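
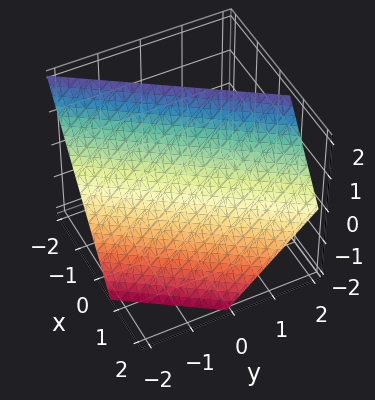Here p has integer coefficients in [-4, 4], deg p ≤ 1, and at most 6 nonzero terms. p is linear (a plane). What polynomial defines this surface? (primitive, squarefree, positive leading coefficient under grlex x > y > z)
3*x - 2*y + 2*z - 2

Degree: every cross-section is a straight line — this is a plane, so deg p = 1.
Against the integer gridlines: it crosses the z-axis at the gridline z = 1; it meets the y-axis at y = -1 (among the integer gridlines).
Putting this together gives p.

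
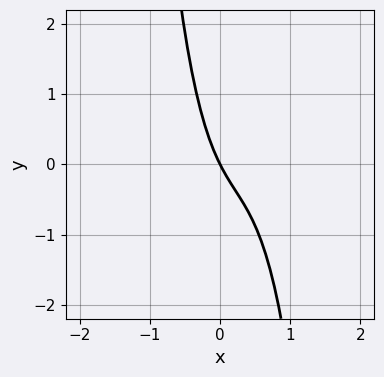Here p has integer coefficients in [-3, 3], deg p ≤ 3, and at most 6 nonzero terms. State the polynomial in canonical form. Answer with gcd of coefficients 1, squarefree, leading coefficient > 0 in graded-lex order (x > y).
First, deg p = 3.
Next, from the axis intercepts and sections: it meets the x-axis at x = 0 (among the integer gridlines); it crosses the y-axis at the gridline y = 0.
Finally, solving for integer coefficients yields p as stated.

3*x^3 - 2*x^2 + 2*x + y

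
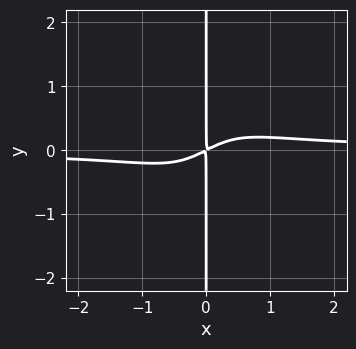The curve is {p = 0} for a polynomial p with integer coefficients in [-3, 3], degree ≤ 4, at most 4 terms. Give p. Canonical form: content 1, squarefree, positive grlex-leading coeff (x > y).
3*x^3*y - x^2 + 2*x*y

1. Degree: a generic line meets the curve in up to 4 points, so deg p = 4.
2. Against the integer gridlines: the visible y-axis segment lies entirely on the curve.
3. Matching integer coefficients to the picture gives p.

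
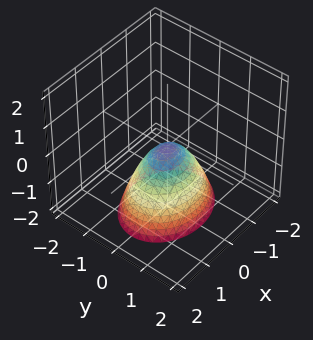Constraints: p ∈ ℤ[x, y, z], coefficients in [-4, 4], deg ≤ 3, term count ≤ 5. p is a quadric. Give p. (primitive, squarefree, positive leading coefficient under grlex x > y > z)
First, deg p = 2. A paraboloid; a quadric.
Next, symmetries: it's symmetric under x → −x, forcing even powers of x; the y ↦ −y reflection is a symmetry, so y appears only in even powers.
Next, checking where it meets the axes: one x-axis crossing is at x = 0; it meets the y-axis at y = 0 (among the integer gridlines); it crosses the z-axis at the gridline z = 0.
Finally, the integer polynomial consistent with all of this is the stated p.

2*x^2 + 3*y^2 + 2*z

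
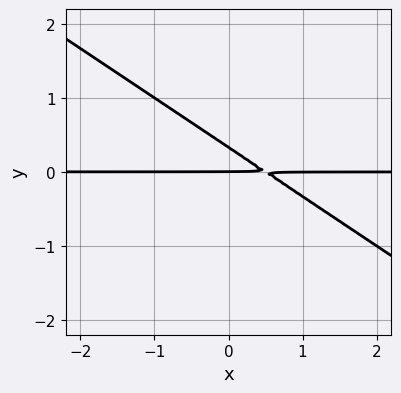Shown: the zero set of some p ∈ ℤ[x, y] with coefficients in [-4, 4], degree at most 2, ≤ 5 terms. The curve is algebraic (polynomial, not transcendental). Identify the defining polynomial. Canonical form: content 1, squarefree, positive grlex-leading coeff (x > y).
2*x*y + 3*y^2 - y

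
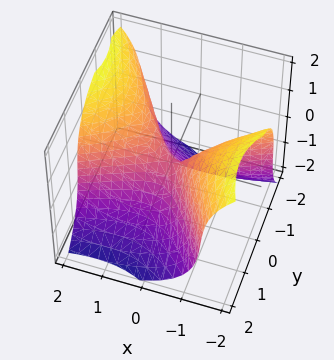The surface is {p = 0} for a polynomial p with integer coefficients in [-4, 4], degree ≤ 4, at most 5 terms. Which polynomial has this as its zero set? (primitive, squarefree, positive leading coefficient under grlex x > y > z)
deg p = 3. The shape is more complex than any degree-2 surface.
Observable constraints: one z-axis crossing is at z = 0; it crosses the y-axis at the gridline y = 0; one x-axis crossing is at x = 0.
Matching integer coefficients to the picture gives p.

z^3 - 2*x^2 + 3*x*y + 3*y^2 + z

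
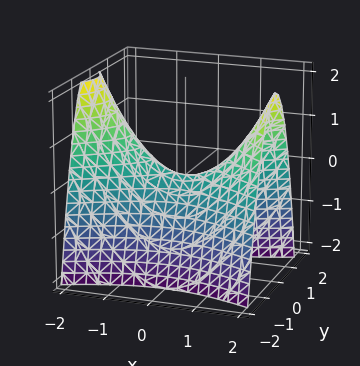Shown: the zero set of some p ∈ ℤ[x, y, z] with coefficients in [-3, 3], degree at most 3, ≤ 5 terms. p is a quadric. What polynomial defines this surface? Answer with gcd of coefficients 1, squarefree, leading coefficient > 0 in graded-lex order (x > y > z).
1. deg p = 2. A saddle surface; a quadric.
2. Symmetries: it's symmetric under y → −y, forcing even powers of y; the x ↦ −x reflection is a symmetry, so x appears only in even powers.
3. Checking where it meets the axes: it meets the z-axis at z = 0 (among the integer gridlines); it meets the x-axis at x = 0 (among the integer gridlines).
4. Matching integer coefficients to the picture gives p.

x^2 - 3*y^2 - 2*z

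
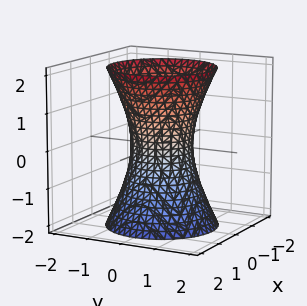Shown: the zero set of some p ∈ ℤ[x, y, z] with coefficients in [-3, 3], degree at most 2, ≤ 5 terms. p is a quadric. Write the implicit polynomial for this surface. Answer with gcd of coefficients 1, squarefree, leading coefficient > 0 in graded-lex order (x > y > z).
Degree: one connected sheet with a waist; a quadric, so deg p = 2.
Symmetries: mirror symmetry z ↦ −z ⇒ only even powers of z; every cross-section ⟂ z is a circle, so x, y appear only via x² + y².
From the visible intercepts: no z-intercept at any integer in the box; a circular section at z = -2 has radius between 1 and 2.
Putting this together gives p.

3*x^2 + 3*y^2 - z^2 - 2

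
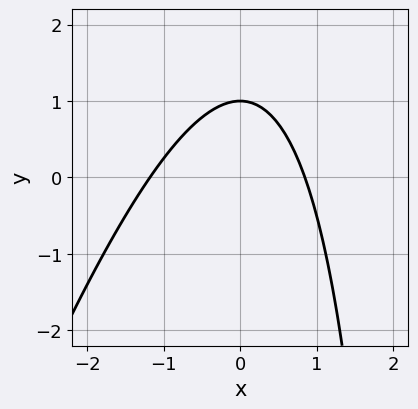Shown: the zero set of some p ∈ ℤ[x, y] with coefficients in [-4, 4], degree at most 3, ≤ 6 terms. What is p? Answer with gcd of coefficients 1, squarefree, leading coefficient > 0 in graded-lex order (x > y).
3*x^2 - x*y + x + 3*y - 3

The degree is 2 — a generic line meets the curve in up to 2 points.
Observable constraints: one y-axis crossing is at y = 1.
The integer polynomial consistent with all of this is the stated p.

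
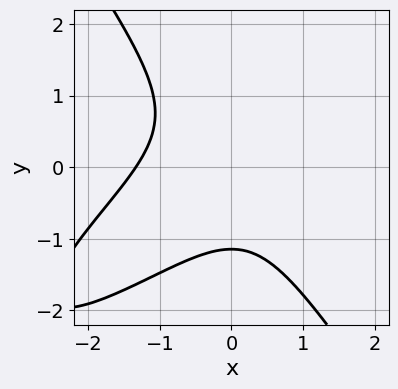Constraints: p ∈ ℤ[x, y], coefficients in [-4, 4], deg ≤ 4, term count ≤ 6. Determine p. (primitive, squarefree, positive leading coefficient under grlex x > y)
(a) The degree is 3 — the shape is more complex than any degree-2 curve.
(b) Solving for integer coefficients yields p as stated.

2*x^3 - 3*x^2*y + 2*y^3 + x^2 + 3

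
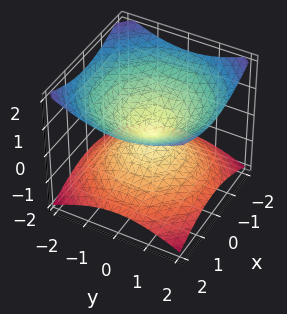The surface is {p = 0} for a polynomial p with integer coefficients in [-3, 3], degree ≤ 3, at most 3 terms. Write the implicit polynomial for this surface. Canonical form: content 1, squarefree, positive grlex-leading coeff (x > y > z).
deg p = 2. A double cone through the origin; a quadric.
Symmetry: the surface is invariant under rotation about z: p = q(x² + y², z); the z ↦ −z reflection is a symmetry, so z appears only in even powers.
Checking where it meets the axes: it crosses the x-axis at the gridline x = 0; it crosses the z-axis at the gridline z = 0.
These observations pin down the coefficients.

x^2 + y^2 - 2*z^2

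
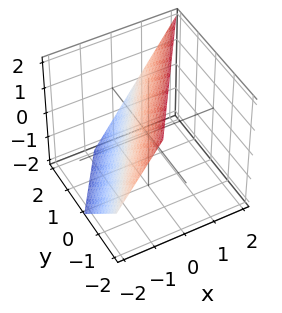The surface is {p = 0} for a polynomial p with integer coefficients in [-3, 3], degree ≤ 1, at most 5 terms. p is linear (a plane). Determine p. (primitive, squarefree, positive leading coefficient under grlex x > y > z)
Degree: the surface is flat (a plane), so deg p = 1.
Against the integer gridlines: it meets the z-axis at z = 1 (among the integer gridlines); it meets the y-axis at y = 1 (among the integer gridlines).
Fitting integer coefficients to these (and the overall shape) gives p.

3*x - 2*y - 2*z + 2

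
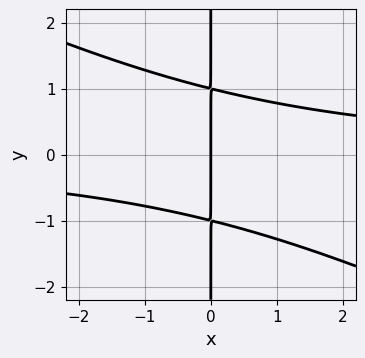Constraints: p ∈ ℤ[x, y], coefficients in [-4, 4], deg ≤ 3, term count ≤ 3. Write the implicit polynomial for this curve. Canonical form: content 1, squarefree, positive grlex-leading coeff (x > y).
First, deg p = 3.
Then, checking where it meets the axes: the visible y-axis segment lies entirely on the curve; it meets the x-axis at x = 0 (among the integer gridlines).
Finally, assembling these constraints gives the stated polynomial.

x^2*y + 2*x*y^2 - 2*x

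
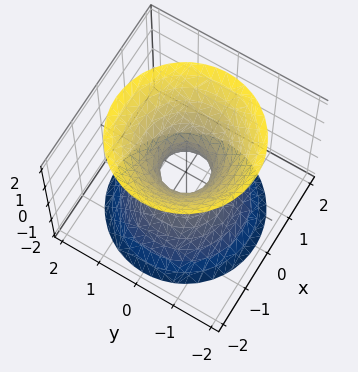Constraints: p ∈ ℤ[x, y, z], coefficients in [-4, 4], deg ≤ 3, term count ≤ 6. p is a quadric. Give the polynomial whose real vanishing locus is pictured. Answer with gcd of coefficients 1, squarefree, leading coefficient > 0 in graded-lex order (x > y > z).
1. deg p = 2.
2. Symmetries: the z-axis is an axis of rotation, so x and y enter only as x² + y²; it's symmetric under z → −z, forcing even powers of z.
3. Checking where it meets the axes: no z-intercept at any integer in the box; a circular section at z = -1 has radius exactly 1.
4. Solving for integer coefficients yields p as stated.

3*x^2 + 3*y^2 - 2*z^2 - 1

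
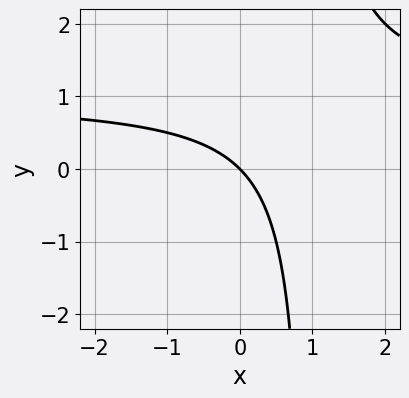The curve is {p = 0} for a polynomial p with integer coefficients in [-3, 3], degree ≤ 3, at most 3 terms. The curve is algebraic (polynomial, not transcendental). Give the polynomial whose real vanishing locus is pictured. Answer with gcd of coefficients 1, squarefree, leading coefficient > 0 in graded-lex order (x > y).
1. deg p = 2. A generic line meets the curve in up to 2 points.
2. Checking where it meets the axes: it crosses the x-axis at the gridline x = 0; it meets the y-axis at y = 0 (among the integer gridlines).
3. These observations pin down the coefficients.

x*y - x - y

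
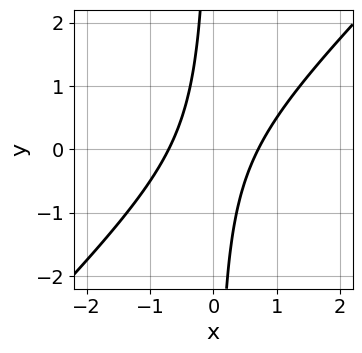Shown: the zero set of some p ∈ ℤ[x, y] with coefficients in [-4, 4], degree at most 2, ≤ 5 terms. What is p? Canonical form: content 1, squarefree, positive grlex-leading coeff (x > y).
2*x^2 - 2*x*y - 1

1. deg p = 2. No degree-1 curve has this shape.
2. Checking where it meets the axes: no y-intercept at any integer in the box.
3. Assembling these constraints gives the stated polynomial.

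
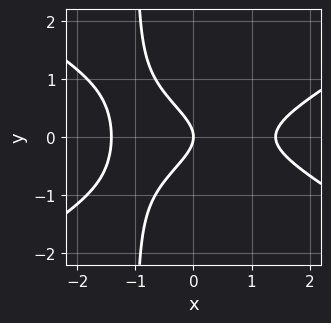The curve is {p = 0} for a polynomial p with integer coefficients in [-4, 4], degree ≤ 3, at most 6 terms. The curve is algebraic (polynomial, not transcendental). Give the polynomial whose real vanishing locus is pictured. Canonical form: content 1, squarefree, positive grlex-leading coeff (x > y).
x^3 - 3*x*y^2 - 3*y^2 - 2*x

First, deg p = 3.
Next, symmetries: it's symmetric under y → −y, forcing even powers of y.
Next, from the visible intercepts: it crosses the y-axis at the gridline y = 0; one x-axis crossing is at x = 0.
Finally, together with the visible shape, these determine p as stated.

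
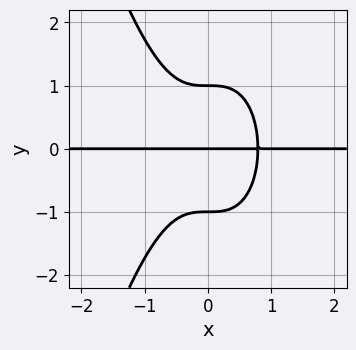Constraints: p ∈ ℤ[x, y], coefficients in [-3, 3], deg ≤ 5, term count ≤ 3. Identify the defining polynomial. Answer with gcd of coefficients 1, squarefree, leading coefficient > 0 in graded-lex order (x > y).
(a) The degree is 4 — no degree-3 curve has this shape.
(b) Observable constraints: the y-axis gridline crossings are at y ∈ {-1, 0, 1}; the visible x-axis segment lies entirely on the curve.
(c) These observations pin down the coefficients.

2*x^3*y + y^3 - y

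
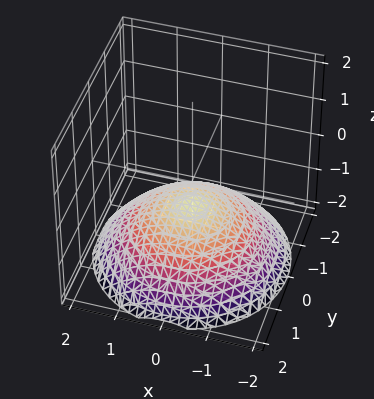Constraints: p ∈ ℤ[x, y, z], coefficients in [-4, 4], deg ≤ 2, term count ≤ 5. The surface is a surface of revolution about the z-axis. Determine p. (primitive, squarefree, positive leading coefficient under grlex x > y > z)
The degree is 2 — the shape is more complex than any degree-1 surface.
Symmetries: rotational symmetry about the z-axis ⇒ p depends on x, y only through x² + y².
Reading off the gridlines: a circular section at z = -1 has radius exactly 1; the surface avoids every integer x-axis point in the box.
Assembling these constraints gives the stated polynomial.

x^2 + y^2 + 3*z + 2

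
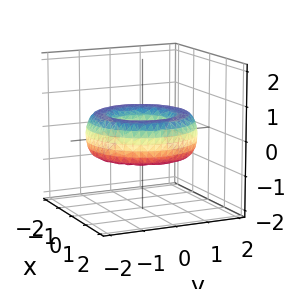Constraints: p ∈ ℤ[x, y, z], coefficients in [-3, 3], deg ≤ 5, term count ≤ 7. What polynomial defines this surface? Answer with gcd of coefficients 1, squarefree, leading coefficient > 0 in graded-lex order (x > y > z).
x^4 + 2*x^2*y^2 + y^4 - 3*x^2 - 3*y^2 + 3*z^2 + 1

(a) The degree is 4 — no degree-3 surface has this shape.
(b) Symmetries: rotational symmetry about the z-axis ⇒ p depends on x, y only through x² + y².
(c) Checking where it meets the axes: the surface avoids every integer z-axis point in the box; a circular section at z = 0 has radius between 0 and 1.
(d) Assembling these constraints gives the stated polynomial.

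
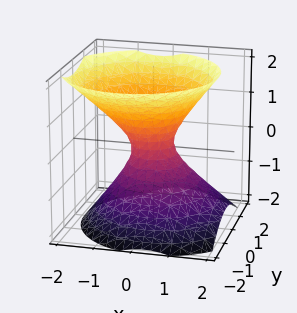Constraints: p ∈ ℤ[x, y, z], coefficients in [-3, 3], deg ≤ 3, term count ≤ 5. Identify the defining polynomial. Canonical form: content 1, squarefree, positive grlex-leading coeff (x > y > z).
1. deg p = 2. The shape is more complex than any degree-1 surface.
2. From the visible intercepts: the surface avoids every integer z-axis point in the box.
3. Solving for integer coefficients yields p as stated.

3*x^2 + x*z + 3*y^2 - 3*z^2 - 1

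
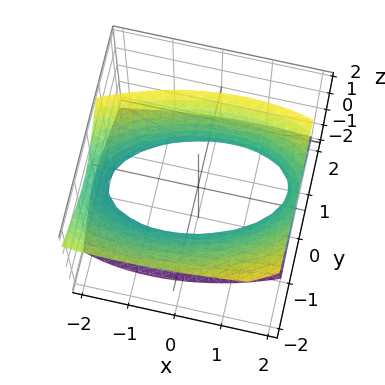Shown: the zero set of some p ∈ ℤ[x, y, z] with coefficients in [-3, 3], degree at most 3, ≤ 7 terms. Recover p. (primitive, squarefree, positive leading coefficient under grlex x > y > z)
(a) Degree: no degree-1 surface has this shape, so deg p = 2.
(b) Reading off the gridlines: no z-intercept at any integer in the box; among the integer gridlines, it crosses the y-axis at y ∈ {-1, 1}.
(c) Solving for integer coefficients yields p as stated.

x^2 - x*y + 3*y^2 + 2*y*z - 2*z^2 - 3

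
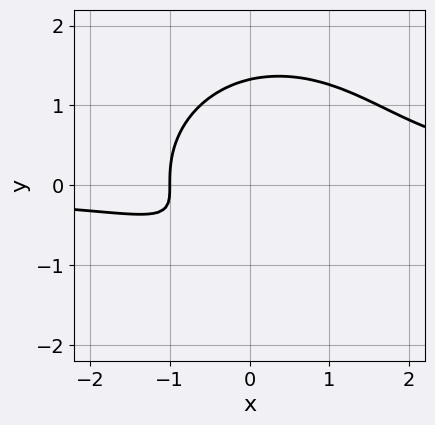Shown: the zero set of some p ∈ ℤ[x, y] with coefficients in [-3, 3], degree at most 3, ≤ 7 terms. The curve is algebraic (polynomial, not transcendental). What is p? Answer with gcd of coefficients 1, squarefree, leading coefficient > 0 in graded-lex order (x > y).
x^2*y + y^3 - x - y - 1

First, the degree is 3 — no degree-2 curve has this shape.
Then, checking where it meets the axes: it meets the x-axis at x = -1 (among the integer gridlines).
Finally, together with the visible shape, these determine p as stated.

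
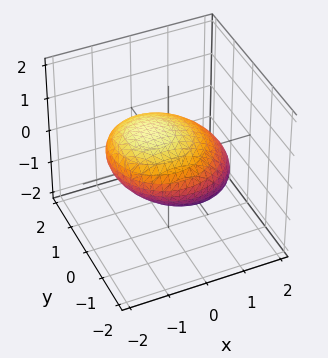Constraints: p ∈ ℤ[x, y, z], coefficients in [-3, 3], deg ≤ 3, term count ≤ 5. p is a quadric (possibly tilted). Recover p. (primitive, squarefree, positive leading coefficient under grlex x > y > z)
x^2 + x*z + y^2 + 2*z^2 - 2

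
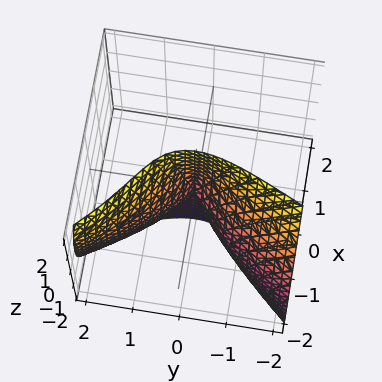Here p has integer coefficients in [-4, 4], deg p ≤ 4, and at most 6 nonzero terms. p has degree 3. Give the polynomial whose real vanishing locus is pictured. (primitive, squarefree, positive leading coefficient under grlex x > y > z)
The degree is 3 — the shape is more complex than any degree-2 surface.
Observable constraints: every point of the z-axis in the box is on the surface; one y-axis crossing is at y = 0; one x-axis crossing is at x = 0.
The integer polynomial consistent with all of this is the stated p.

2*x^3 - 2*x*y*z + 2*x*z^2 + 3*y^2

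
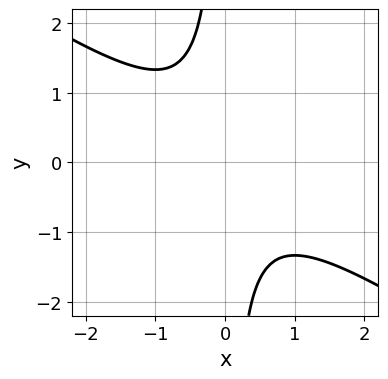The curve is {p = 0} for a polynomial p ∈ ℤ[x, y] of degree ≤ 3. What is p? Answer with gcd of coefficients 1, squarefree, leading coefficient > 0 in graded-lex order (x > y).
The degree is 2 — the shape is more complex than any degree-1 curve.
Reading off the gridlines: it misses every integer gridline on the x-axis; the curve avoids every integer y-axis point in the box.
Together with the visible shape, these determine p as stated.

2*x^2 + 3*x*y + 2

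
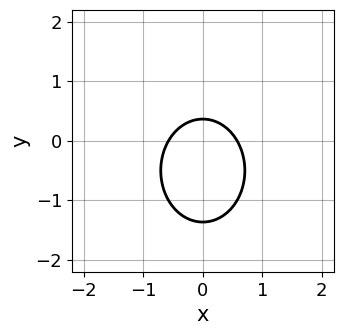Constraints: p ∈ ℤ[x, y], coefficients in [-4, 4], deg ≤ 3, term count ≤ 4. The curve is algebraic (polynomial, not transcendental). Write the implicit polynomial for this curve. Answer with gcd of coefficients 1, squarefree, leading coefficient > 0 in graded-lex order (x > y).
3*x^2 + 2*y^2 + 2*y - 1

First, deg p = 2. A generic line meets the curve in up to 2 points.
Next, symmetries: it's symmetric under x → −x, forcing even powers of x.
Finally, together with the visible shape, these determine p as stated.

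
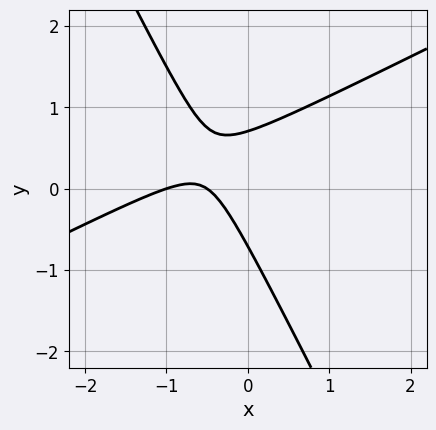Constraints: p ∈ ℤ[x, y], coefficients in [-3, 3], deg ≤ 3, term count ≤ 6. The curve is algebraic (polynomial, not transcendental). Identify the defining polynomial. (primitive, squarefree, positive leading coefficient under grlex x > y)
2*x^2 - 3*x*y - 2*y^2 + 3*x + 1

deg p = 2.
From the visible intercepts: it meets the x-axis at x = -1 (among the integer gridlines).
Putting this together gives p.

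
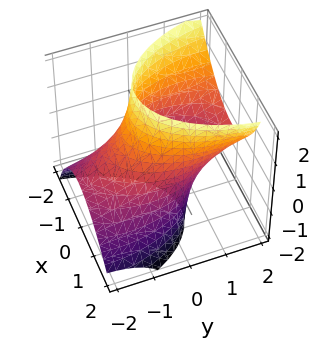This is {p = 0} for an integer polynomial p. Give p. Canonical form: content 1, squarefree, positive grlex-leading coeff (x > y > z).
3*x^2 + x*z + y^2 - 3*y*z - 3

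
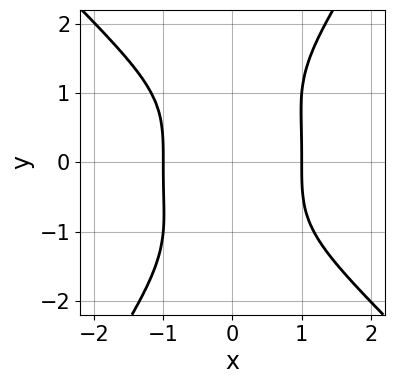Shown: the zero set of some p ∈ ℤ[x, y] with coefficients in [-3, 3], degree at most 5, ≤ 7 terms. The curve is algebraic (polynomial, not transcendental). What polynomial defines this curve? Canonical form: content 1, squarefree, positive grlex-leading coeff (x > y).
2*x^4 + x*y^3 - y^4 + x^2 - 3

(a) deg p = 4. The shape is more complex than any degree-3 curve.
(b) Observable constraints: it misses every integer gridline on the y-axis; the x-axis gridline crossings are at x ∈ {-1, 1}.
(c) Matching integer coefficients to the picture gives p.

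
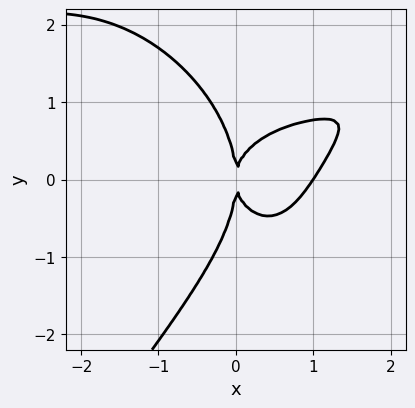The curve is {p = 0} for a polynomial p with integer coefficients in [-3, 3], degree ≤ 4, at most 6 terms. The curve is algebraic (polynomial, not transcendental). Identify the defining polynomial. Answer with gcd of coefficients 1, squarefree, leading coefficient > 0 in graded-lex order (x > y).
The degree is 4 — no degree-3 curve has this shape.
From the visible intercepts: the x-axis gridline crossings are at x ∈ {0, 1}; one y-axis crossing is at y = 0.
Together with the visible shape, these determine p as stated.

2*x^3*y - y^4 - 3*x^3 - 2*x*y^2 + 3*x^2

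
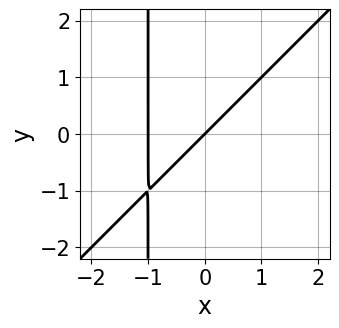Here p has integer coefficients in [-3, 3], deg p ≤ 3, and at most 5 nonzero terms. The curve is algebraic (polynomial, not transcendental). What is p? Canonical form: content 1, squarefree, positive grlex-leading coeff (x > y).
x^2 - x*y + x - y

The degree is 2 — the shape is more complex than any degree-1 curve.
Against the integer gridlines: the x-axis gridline crossings are at x ∈ {-1, 0}; one y-axis crossing is at y = 0.
The integer polynomial consistent with all of this is the stated p.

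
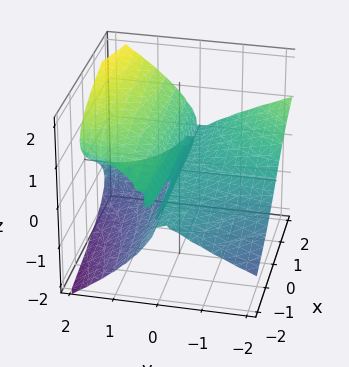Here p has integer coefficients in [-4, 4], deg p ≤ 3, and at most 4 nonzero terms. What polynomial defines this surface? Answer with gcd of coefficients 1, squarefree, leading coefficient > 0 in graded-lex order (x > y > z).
(a) deg p = 3. No degree-2 surface has this shape.
(b) Observable constraints: every point of the y-axis in the box is on the surface; every point of the x-axis in the box is on the surface; one z-axis crossing is at z = 0.
(c) The integer polynomial consistent with all of this is the stated p.

x*y^2 - 2*z^3 + 3*y*z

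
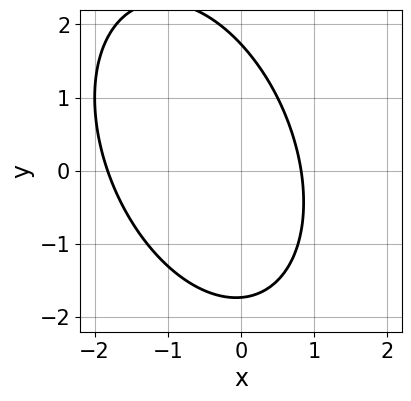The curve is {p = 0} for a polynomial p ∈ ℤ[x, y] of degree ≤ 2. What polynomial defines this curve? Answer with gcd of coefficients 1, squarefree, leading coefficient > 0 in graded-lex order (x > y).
2*x^2 + x*y + y^2 + 2*x - 3

First, the degree is 2 — the shape is more complex than any degree-1 curve.
Finally, the integer polynomial consistent with all of this is the stated p.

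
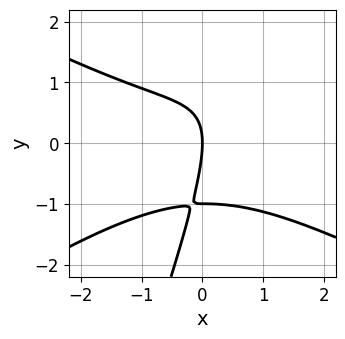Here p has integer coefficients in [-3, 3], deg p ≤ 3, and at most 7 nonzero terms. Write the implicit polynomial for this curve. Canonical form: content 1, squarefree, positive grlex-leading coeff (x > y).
x^3 - 3*x*y^2 + y^3 + y^2 + 3*x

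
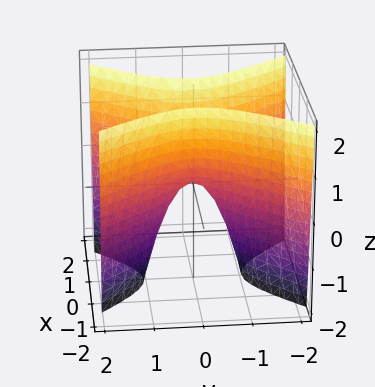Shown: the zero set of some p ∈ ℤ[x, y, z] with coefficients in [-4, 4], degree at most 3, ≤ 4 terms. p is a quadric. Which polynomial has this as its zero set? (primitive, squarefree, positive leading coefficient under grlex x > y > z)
1. The degree is 2 — a saddle surface; a quadric.
2. Symmetries: it's symmetric under y → −y, forcing even powers of y; the x ↦ −x reflection is a symmetry, so x appears only in even powers.
3. Observable constraints: it meets the x-axis at x = 0 (among the integer gridlines); it meets the y-axis at y = 0 (among the integer gridlines).
4. Fitting integer coefficients to these (and the overall shape) gives p.

3*x^2 - 2*y^2 - z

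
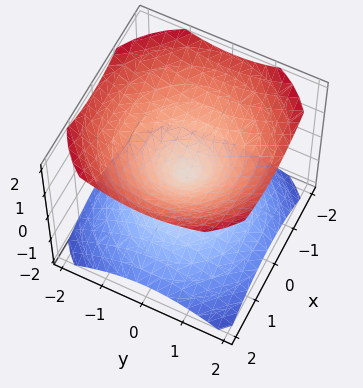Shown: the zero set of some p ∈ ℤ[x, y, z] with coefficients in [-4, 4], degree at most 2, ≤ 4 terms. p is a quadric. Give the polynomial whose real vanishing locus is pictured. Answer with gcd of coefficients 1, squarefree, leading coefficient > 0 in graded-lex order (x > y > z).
1. There are 2 components. They look like related sheets of one shape, so recover p as a whole.
2. The degree is 2 — two nappes meeting at a single point; a quadric.
3. Symmetries: rotational symmetry about the z-axis ⇒ p depends on x, y only through x² + y²; mirror symmetry z ↦ −z ⇒ only even powers of z.
4. From the visible intercepts: a circular section at z = -1 has radius between 1 and 2; one z-axis crossing is at z = 0.
5. These observations pin down the coefficients.

2*x^2 + 2*y^2 - 3*z^2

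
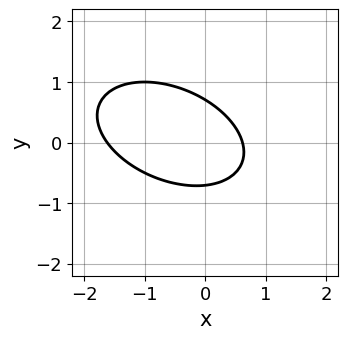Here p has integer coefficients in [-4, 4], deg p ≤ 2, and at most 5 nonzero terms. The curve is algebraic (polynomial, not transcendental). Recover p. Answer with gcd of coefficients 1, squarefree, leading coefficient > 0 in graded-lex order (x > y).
(a) Degree: the shape is more complex than any degree-1 curve, so deg p = 2.
(b) Matching integer coefficients to the picture gives p.

x^2 + x*y + 2*y^2 + x - 1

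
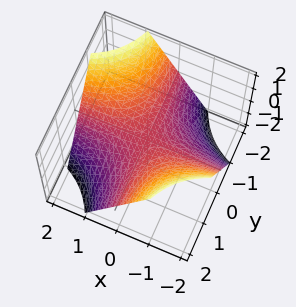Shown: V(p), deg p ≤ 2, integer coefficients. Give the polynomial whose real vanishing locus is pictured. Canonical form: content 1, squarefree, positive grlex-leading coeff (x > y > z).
x*y + z

Degree: a saddle surface; a quadric, so deg p = 2.
Checking where it meets the axes: every point of the y-axis in the box is on the surface; every point of the x-axis in the box is on the surface.
Matching integer coefficients to the picture gives p.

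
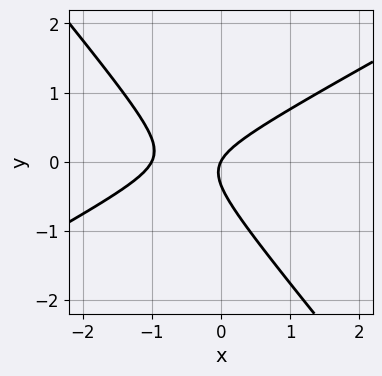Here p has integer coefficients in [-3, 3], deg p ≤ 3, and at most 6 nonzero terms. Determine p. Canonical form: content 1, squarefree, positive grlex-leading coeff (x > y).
1. Degree: the shape is more complex than any degree-1 curve, so deg p = 2.
2. Against the integer gridlines: it meets the y-axis at y = 0 (among the integer gridlines); among the integer gridlines, it crosses the x-axis at x ∈ {-1, 0}.
3. Solving for integer coefficients yields p as stated.

2*x^2 - 2*x*y - 3*y^2 + 2*x - y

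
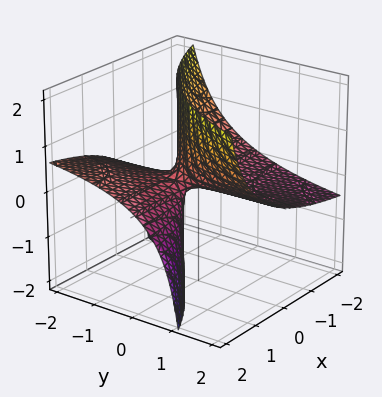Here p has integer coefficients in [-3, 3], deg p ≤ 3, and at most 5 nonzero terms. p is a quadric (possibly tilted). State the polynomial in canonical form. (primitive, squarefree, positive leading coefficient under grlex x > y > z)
x*y + 2*x*z - 2*y*z - z

(a) Degree: no degree-1 surface has this shape, so deg p = 2.
(b) Reading off the gridlines: the visible x-axis segment lies entirely on the surface; one z-axis crossing is at z = 0; every point of the y-axis in the box is on the surface.
(c) Matching integer coefficients to the picture gives p.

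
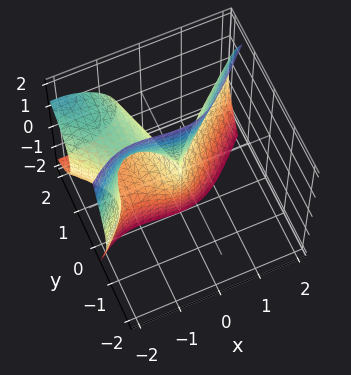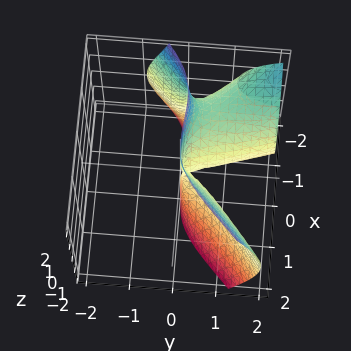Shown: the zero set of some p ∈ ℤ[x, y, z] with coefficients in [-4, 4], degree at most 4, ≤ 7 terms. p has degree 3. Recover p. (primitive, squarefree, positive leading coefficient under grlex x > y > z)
2*x^3 - 3*x*y^2 - y^3 - 3*y*z^2 + 3*x^2

(a) deg p = 3. The shape is more complex than any degree-2 surface.
(b) Reading off the gridlines: one x-axis crossing is at x = 0; it crosses the y-axis at the gridline y = 0.
(c) Putting this together gives p. Check: (0, 0, 2) on the z-axis lies on the surface, and p(0, 0, 2) = 0. ✓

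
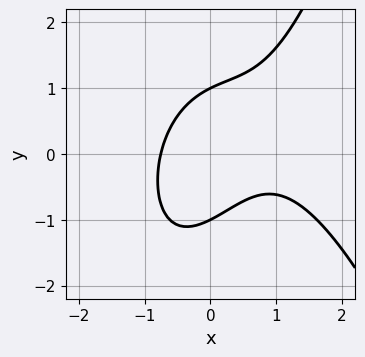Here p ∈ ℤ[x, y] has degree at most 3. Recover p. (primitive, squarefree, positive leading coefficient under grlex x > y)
x^3 - x^2 + x*y - y^2 + 1

(a) The degree is 3 — no degree-2 curve has this shape.
(b) From the visible intercepts: the y-axis gridline crossings are at y ∈ {-1, 1}.
(c) The integer polynomial consistent with all of this is the stated p.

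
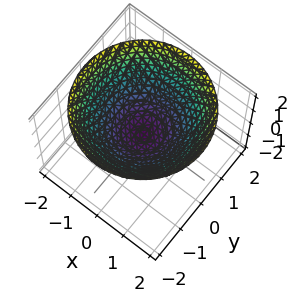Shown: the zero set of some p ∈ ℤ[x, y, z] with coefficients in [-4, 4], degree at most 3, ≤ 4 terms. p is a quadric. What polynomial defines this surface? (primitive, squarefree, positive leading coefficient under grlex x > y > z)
deg p = 2. A paraboloid; a quadric.
Symmetry: the z-axis is an axis of rotation, so x and y enter only as x² + y².
Reading off the gridlines: a circular section at z = 1 has radius between 1 and 2; one y-axis crossing is at y = 0; it meets the x-axis at x = 0 (among the integer gridlines); it meets the z-axis at z = 0 (among the integer gridlines).
Fitting integer coefficients to these (and the overall shape) gives p.

x^2 + y^2 - 2*z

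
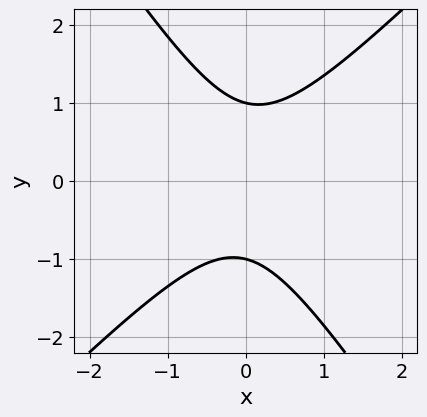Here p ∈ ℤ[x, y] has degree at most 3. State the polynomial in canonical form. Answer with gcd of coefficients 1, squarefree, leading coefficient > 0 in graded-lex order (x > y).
First, deg p = 2. A generic line meets the curve in up to 2 points.
Then, against the integer gridlines: the y-axis gridline crossings are at y ∈ {-1, 1}; the curve avoids every integer x-axis point in the box.
Finally, the integer polynomial consistent with all of this is the stated p.

3*x^2 - x*y - 2*y^2 + 2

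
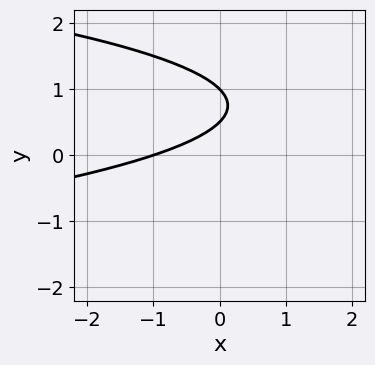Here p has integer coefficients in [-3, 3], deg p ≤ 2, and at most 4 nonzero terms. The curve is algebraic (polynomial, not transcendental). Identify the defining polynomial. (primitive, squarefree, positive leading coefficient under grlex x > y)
2*y^2 + x - 3*y + 1

(a) The degree is 2 — the shape is more complex than any degree-1 curve.
(b) Reading off the gridlines: it meets the x-axis at x = -1 (among the integer gridlines); it crosses the y-axis at the gridline y = 1.
(c) The integer polynomial consistent with all of this is the stated p.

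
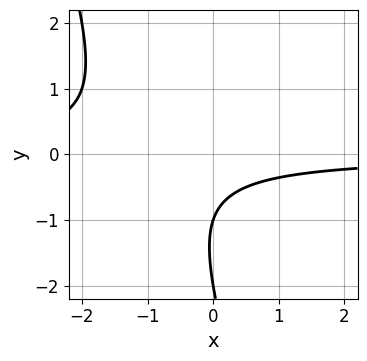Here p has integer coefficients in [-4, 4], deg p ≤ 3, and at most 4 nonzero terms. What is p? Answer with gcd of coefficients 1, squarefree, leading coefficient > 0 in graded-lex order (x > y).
1. The degree is 2 — the shape is more complex than any degree-1 curve.
2. Checking where it meets the axes: the curve avoids every integer x-axis point in the box; the y-axis gridline crossings are at y ∈ {-2, -1}.
3. Matching integer coefficients to the picture gives p.

3*x*y + y^2 + 3*y + 2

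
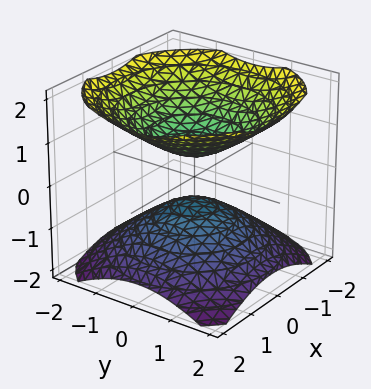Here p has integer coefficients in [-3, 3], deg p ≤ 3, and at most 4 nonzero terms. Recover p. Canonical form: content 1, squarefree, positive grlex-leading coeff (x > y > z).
2*x^2 + 2*y^2 - 3*z^2 + 1

There are 2 components. Treating them together as one polynomial.
The degree is 2 — the shape is more complex than any degree-1 surface.
Symmetry: the z-axis is an axis of rotation, so x and y enter only as x² + y².
From the visible intercepts: it misses every integer gridline on the y-axis; the surface avoids every integer x-axis point in the box; a circular section at z = 1 has radius exactly 1.
Putting this together gives p.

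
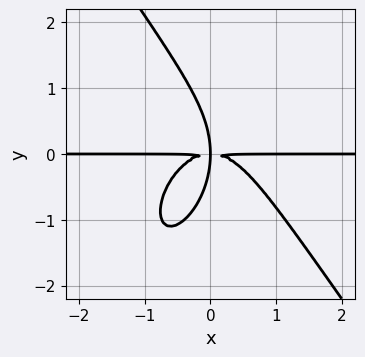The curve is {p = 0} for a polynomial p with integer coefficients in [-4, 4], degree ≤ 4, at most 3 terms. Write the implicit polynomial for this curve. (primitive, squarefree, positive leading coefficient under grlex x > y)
First, degree: no degree-3 curve has this shape, so deg p = 4.
Then, reading off the gridlines: every point of the x-axis in the box is on the curve.
Finally, fitting integer coefficients to these (and the overall shape) gives p.

3*x^3*y + y^4 + 3*x*y^2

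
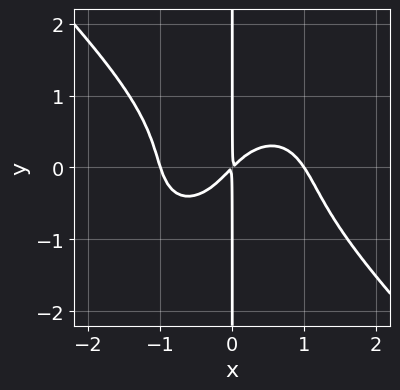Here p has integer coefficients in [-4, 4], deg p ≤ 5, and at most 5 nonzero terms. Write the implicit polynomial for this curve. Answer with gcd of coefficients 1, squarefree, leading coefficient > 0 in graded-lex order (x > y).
Degree: the shape is more complex than any degree-3 curve, so deg p = 4.
From the visible intercepts: every point of the y-axis in the box is on the curve; among the integer gridlines, it crosses the x-axis at x ∈ {-1, 1}.
Putting this together gives p.

3*x^4 + 3*x*y^3 + x^2*y - 3*x^2 + 3*x*y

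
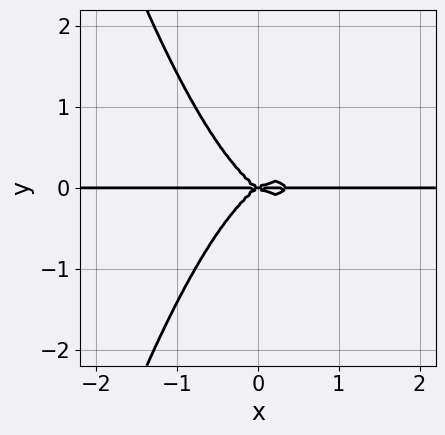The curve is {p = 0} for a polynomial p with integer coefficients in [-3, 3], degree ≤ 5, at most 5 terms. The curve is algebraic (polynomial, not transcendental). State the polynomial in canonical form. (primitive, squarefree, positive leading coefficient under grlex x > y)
3*x^3*y - x^2*y + 2*y^3

deg p = 4. No degree-3 curve has this shape.
Reading off the gridlines: it crosses the y-axis at the gridline y = 0; the visible x-axis segment lies entirely on the curve.
Together with the visible shape, these determine p as stated.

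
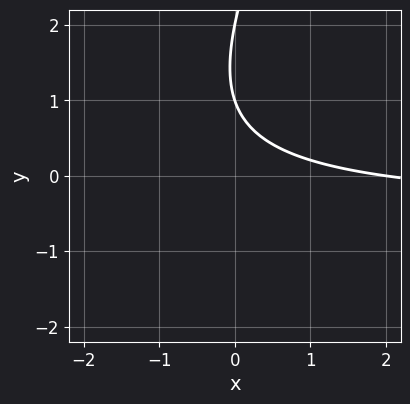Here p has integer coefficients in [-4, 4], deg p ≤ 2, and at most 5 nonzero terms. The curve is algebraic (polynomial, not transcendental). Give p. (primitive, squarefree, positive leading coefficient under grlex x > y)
2*x*y - y^2 + x + 3*y - 2

deg p = 2. No degree-1 curve has this shape.
From the visible intercepts: one x-axis crossing is at x = 2; among the integer gridlines, it crosses the y-axis at y ∈ {1, 2}.
Matching integer coefficients to the picture gives p.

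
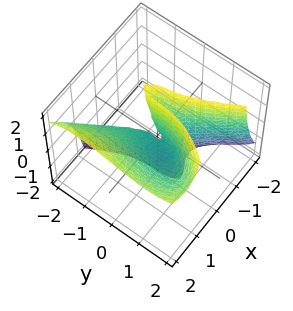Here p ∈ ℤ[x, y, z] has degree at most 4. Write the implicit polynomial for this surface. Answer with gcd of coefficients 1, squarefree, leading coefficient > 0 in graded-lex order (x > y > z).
First, deg p = 3.
Then, observable constraints: it meets the x-axis at x = 0 (among the integer gridlines); it crosses the y-axis at the gridline y = 0; the visible z-axis segment lies entirely on the surface.
Finally, matching integer coefficients to the picture gives p.

3*x^3 - 3*x^2*z + y^3 - 2*x*y - 2*x*z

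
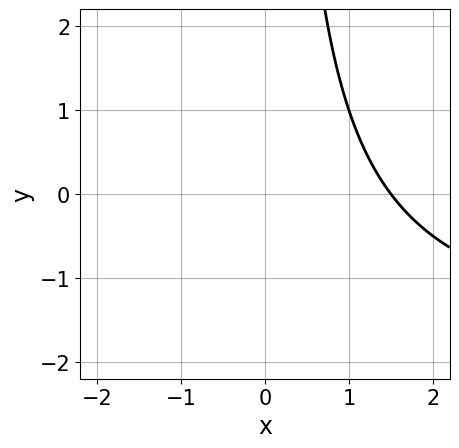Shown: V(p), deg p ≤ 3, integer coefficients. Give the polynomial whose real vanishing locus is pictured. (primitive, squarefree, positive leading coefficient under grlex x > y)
Degree: no degree-1 curve has this shape, so deg p = 2.
Against the integer gridlines: no y-intercept at any integer in the box.
Putting this together gives p.

x*y + 2*x - 3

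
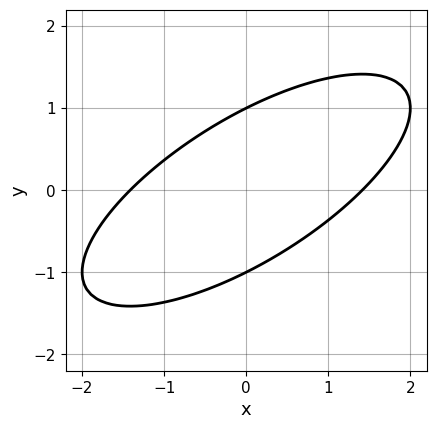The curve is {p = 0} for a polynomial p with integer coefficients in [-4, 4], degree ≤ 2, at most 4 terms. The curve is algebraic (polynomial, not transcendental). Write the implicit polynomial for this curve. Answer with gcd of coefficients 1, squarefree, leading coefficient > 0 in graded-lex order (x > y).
x^2 - 2*x*y + 2*y^2 - 2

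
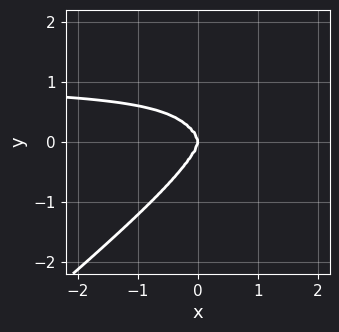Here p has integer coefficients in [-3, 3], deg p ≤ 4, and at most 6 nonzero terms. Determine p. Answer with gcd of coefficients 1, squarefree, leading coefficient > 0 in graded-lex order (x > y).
3*x^3*y - 3*x^2*y^2 - y^4 - 3*x^3

(a) Degree: the shape is more complex than any degree-3 curve, so deg p = 4.
(b) Checking where it meets the axes: one x-axis crossing is at x = 0; it meets the y-axis at y = 0 (among the integer gridlines).
(c) Fitting integer coefficients to these (and the overall shape) gives p.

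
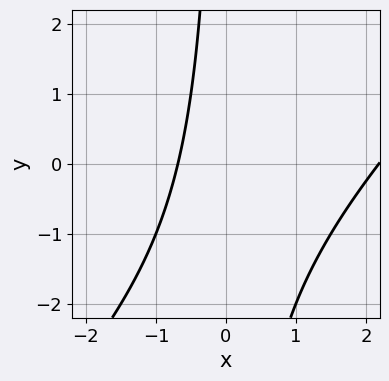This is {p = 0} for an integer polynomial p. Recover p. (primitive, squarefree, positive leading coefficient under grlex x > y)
2*x^2 - 2*x*y - 3*x - 3

Degree: the shape is more complex than any degree-1 curve, so deg p = 2.
Against the integer gridlines: the curve avoids every integer y-axis point in the box.
Solving for integer coefficients yields p as stated.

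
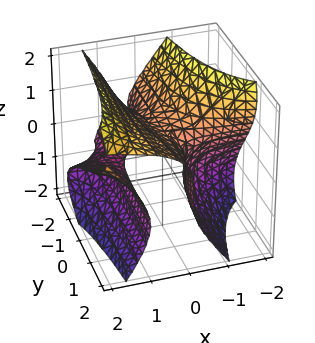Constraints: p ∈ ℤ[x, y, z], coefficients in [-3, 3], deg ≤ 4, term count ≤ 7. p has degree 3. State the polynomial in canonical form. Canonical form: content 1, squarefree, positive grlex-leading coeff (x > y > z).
(a) deg p = 3. The shape is more complex than any degree-2 surface.
(b) From the axis intercepts and sections: no y-intercept at any integer in the box; no x-intercept at any integer in the box.
(c) The integer polynomial consistent with all of this is the stated p.

3*x^2*y - 3*x^2*z + 2*z^3 - 3*x*y - 1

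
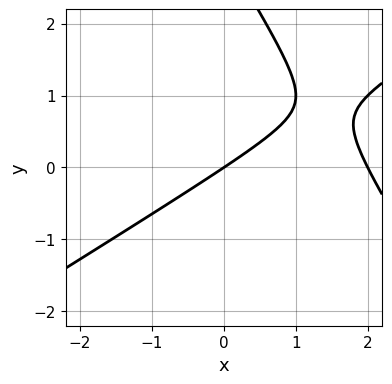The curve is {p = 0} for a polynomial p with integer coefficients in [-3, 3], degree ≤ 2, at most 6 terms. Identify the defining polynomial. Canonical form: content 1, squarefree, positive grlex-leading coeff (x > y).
x^2 - x*y - y^2 - 2*x + 3*y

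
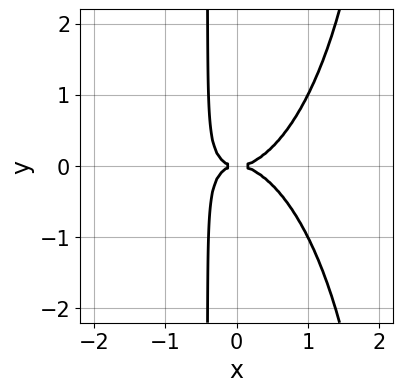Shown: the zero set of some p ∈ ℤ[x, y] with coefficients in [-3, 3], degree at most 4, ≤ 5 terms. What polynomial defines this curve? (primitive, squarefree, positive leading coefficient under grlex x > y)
Degree: a generic line meets the curve in up to 4 points, so deg p = 4.
Symmetries: it's symmetric under y → −y, forcing even powers of y.
Observable constraints: one y-axis crossing is at y = 0; one x-axis crossing is at x = 0.
Fitting integer coefficients to these (and the overall shape) gives p.

2*x^4 + x^2*y^2 - 2*x*y^2 - y^2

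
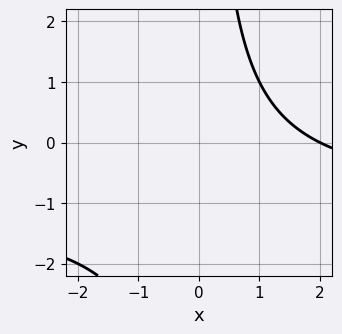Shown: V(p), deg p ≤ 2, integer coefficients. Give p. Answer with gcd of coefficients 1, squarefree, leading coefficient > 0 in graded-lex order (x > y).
x*y + x - 2

First, deg p = 2.
Next, from the visible intercepts: it crosses the x-axis at the gridline x = 2; it misses every integer gridline on the y-axis.
Finally, assembling these constraints gives the stated polynomial.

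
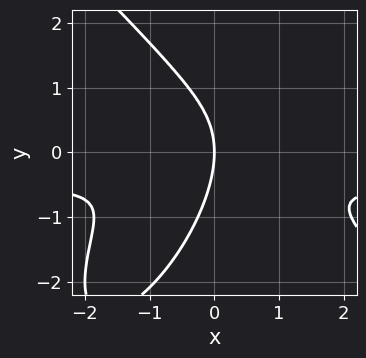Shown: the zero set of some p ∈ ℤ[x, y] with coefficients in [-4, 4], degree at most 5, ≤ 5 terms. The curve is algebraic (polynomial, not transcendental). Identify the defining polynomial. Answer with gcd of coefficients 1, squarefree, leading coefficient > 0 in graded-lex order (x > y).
(a) deg p = 4.
(b) From the visible intercepts: one y-axis crossing is at y = 0; it meets the x-axis at x = 0 (among the integer gridlines).
(c) Putting this together gives p.

2*x^3*y - x*y^3 + y^4 + x^3 + 3*x*y^2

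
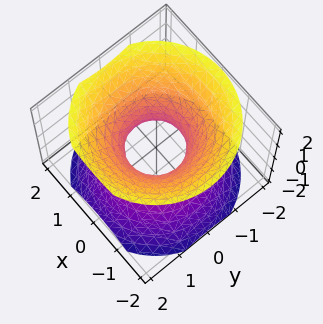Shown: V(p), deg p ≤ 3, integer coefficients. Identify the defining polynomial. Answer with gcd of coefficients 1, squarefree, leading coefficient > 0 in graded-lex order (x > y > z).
3*x^2 + 3*y^2 - 3*z^2 - 2

1. The degree is 2 — an hourglass — one-sheet hyperboloid; a quadric.
2. By symmetry, the z-axis is an axis of rotation, so x and y enter only as x² + y²; it's symmetric under z → −z, forcing even powers of z.
3. Checking where it meets the axes: a circular section at z = 1 has radius between 1 and 2; the surface avoids every integer z-axis point in the box.
4. Matching integer coefficients to the picture gives p.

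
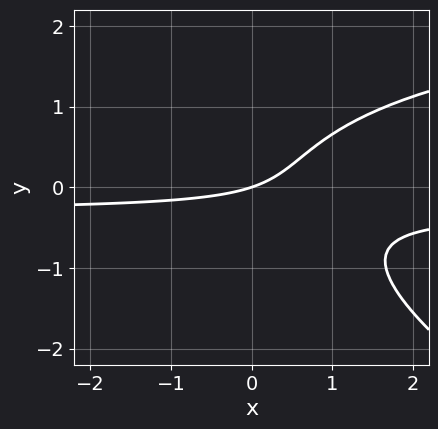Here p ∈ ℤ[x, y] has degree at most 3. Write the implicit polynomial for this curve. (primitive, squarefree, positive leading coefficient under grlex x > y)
x*y^2 + 2*y^3 - 3*x*y - x + 3*y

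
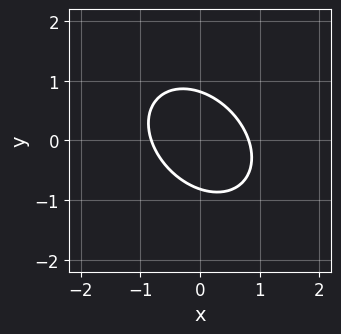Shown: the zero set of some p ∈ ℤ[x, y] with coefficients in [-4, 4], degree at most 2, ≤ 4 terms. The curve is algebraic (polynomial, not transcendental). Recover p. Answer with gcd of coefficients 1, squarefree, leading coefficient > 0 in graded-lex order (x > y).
3*x^2 + 2*x*y + 3*y^2 - 2

(a) The degree is 2 — the shape is more complex than any degree-1 curve.
(b) Matching integer coefficients to the picture gives p.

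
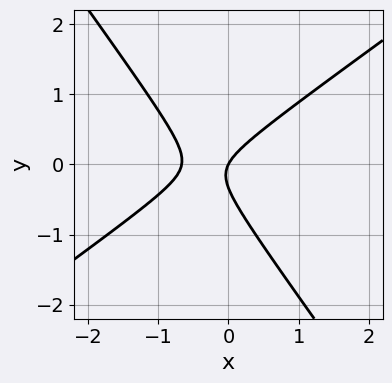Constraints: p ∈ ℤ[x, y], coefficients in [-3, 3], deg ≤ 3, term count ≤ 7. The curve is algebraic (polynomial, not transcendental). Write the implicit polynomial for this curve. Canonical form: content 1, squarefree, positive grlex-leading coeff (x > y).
The degree is 2 — a generic line meets the curve in up to 2 points.
Observable constraints: it meets the x-axis at x = 0 (among the integer gridlines); it meets the y-axis at y = 0 (among the integer gridlines).
Matching integer coefficients to the picture gives p.

3*x^2 - 2*x*y - 3*y^2 + 2*x - y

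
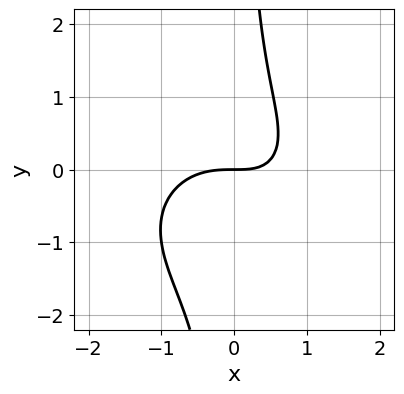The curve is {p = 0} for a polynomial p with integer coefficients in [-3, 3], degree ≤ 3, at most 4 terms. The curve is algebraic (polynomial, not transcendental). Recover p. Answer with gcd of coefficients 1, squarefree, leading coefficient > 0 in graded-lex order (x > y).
2*x^3 + 3*x*y^2 + 2*x*y - 3*y

Degree: no degree-2 curve has this shape, so deg p = 3.
Reading off the gridlines: one x-axis crossing is at x = 0; one y-axis crossing is at y = 0.
These observations pin down the coefficients.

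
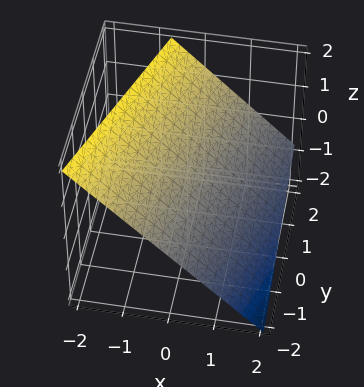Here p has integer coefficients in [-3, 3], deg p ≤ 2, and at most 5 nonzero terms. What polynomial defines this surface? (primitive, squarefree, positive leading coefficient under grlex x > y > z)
1. Degree: every cross-section is a straight line — this is a plane, so deg p = 1.
2. From the visible intercepts: it meets the y-axis at y = -2 (among the integer gridlines).
3. These observations pin down the coefficients.

3*x - y + 3*z - 2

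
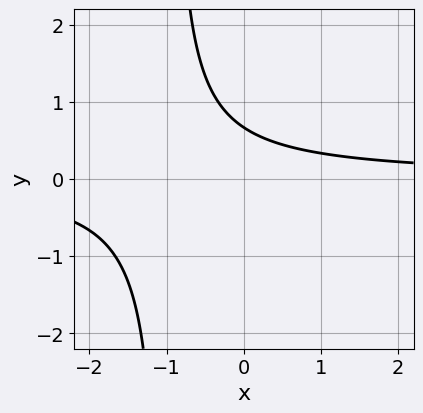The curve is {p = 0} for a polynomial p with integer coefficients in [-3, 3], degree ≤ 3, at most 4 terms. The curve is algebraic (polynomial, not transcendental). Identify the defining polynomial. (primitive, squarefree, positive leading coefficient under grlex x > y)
(a) Degree: a generic line meets the curve in up to 2 points, so deg p = 2.
(b) Checking where it meets the axes: it misses every integer gridline on the x-axis.
(c) Matching integer coefficients to the picture gives p.

3*x*y + 3*y - 2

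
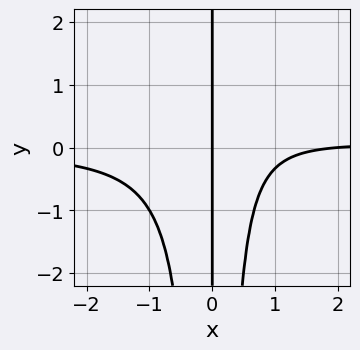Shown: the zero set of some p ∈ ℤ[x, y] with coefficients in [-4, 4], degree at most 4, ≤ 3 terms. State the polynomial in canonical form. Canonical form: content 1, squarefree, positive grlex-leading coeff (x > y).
3*x^3*y - x^2 + 2*x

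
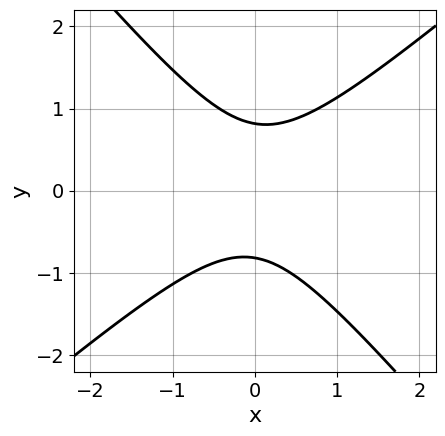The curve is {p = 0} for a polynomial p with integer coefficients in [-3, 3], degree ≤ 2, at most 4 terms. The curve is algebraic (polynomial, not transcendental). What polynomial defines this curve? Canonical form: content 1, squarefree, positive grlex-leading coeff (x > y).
3*x^2 - x*y - 3*y^2 + 2

First, deg p = 2.
Next, against the integer gridlines: the curve avoids every integer x-axis point in the box.
Finally, assembling these constraints gives the stated polynomial.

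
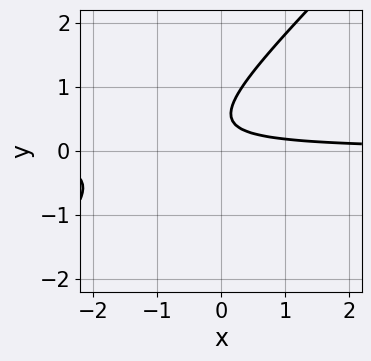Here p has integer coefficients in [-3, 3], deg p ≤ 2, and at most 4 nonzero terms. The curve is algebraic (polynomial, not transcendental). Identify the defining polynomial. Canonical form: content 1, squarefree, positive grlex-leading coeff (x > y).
3*x*y - 3*y^2 + 3*y - 1

(a) The degree is 2 — a generic line meets the curve in up to 2 points.
(b) Against the integer gridlines: the curve avoids every integer y-axis point in the box; it misses every integer gridline on the x-axis.
(c) Together with the visible shape, these determine p as stated.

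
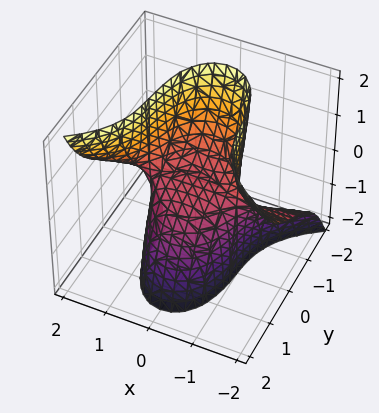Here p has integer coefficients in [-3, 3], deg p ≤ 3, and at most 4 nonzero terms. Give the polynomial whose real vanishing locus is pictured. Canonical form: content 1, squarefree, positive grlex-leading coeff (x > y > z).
1. The degree is 3 — no degree-2 surface has this shape.
2. Checking where it meets the axes: it meets the y-axis at y = 0 (among the integer gridlines); the visible x-axis segment lies entirely on the surface; it crosses the z-axis at the gridline z = 0.
3. Fitting integer coefficients to these (and the overall shape) gives p.

x^2*y - 2*x^2*z + y^3 + 2*z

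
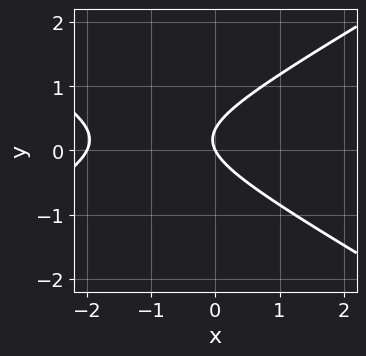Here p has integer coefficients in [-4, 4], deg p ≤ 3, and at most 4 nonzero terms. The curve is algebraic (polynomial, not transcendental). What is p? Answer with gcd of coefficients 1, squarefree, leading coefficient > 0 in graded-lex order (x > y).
x^2 - 3*y^2 + 2*x + y

Degree: the shape is more complex than any degree-1 curve, so deg p = 2.
Against the integer gridlines: the x-axis gridline crossings are at x ∈ {-2, 0}; it meets the y-axis at y = 0 (among the integer gridlines).
Putting this together gives p.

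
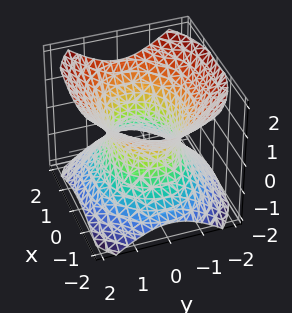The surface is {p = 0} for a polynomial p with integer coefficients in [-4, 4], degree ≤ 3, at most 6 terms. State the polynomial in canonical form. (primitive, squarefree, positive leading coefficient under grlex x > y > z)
2*x^2 + 3*y^2 - 3*z^2 - 3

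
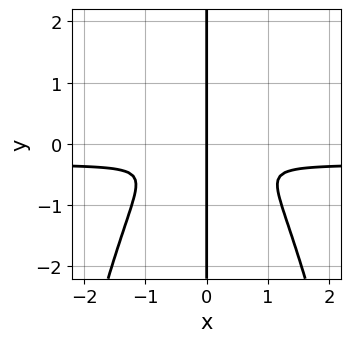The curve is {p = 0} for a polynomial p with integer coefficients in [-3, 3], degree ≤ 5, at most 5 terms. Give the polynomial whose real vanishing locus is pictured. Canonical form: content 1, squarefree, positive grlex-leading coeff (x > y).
3*x^3*y + x^3 + 3*x*y^2

First, deg p = 4. No degree-3 curve has this shape.
Next, against the integer gridlines: it meets the x-axis at x = 0 (among the integer gridlines); the visible y-axis segment lies entirely on the curve.
Finally, together with the visible shape, these determine p as stated.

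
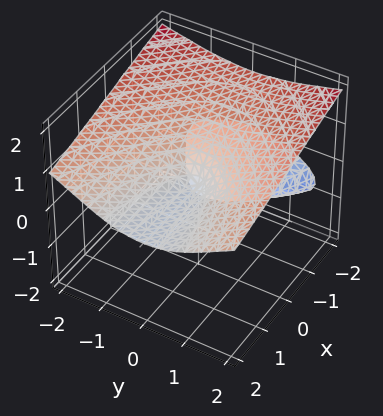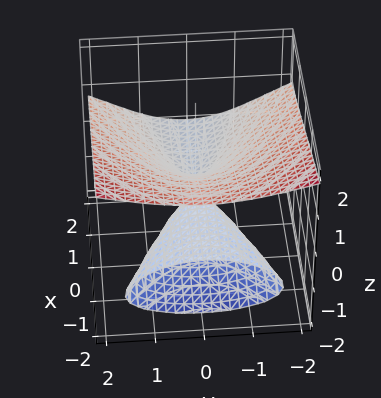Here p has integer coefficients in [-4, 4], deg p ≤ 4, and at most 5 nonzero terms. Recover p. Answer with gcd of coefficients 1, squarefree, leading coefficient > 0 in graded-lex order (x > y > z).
First, I count 2 distinct pieces. They look like related sheets of one shape, so recover p as a whole.
Next, the degree is 3 — no degree-2 surface has this shape.
Then, from the visible intercepts: one y-axis crossing is at y = 0; every point of the x-axis in the box is on the surface; it crosses the z-axis at the gridline z = 0.
Finally, matching integer coefficients to the picture gives p.

2*z^3 + 2*x*z - y^2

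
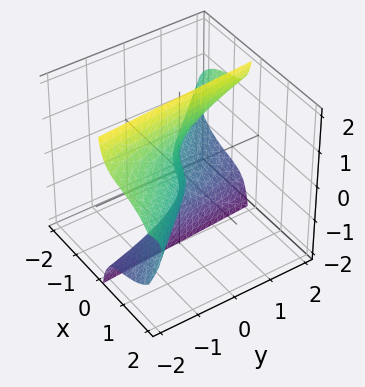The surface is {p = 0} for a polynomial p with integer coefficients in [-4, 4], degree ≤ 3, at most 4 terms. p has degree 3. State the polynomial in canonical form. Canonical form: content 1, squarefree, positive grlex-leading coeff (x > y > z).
First, degree: the shape is more complex than any degree-2 surface, so deg p = 3.
Then, reading off the gridlines: it meets the x-axis at x = 0 (among the integer gridlines); every point of the z-axis in the box is on the surface; it meets the y-axis at y = 0 (among the integer gridlines).
Finally, assembling these constraints gives the stated polynomial.

2*x^3 + 2*x^2*y + 3*x*z^2 + y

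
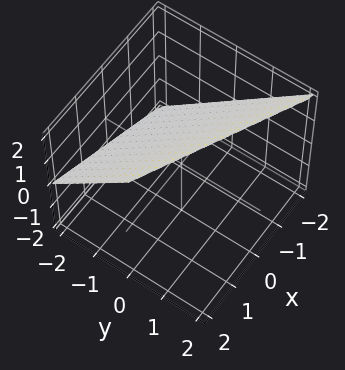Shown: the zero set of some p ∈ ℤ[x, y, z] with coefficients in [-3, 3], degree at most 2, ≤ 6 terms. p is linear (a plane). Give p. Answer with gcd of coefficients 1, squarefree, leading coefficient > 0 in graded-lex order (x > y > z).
1. The degree is 1 — every cross-section is a straight line — this is a plane.
2. Reading off the gridlines: it meets the z-axis at z = 1 (among the integer gridlines); one x-axis crossing is at x = -2; it meets the y-axis at y = -1 (among the integer gridlines).
3. Putting this together gives p.

x + 2*y - 2*z + 2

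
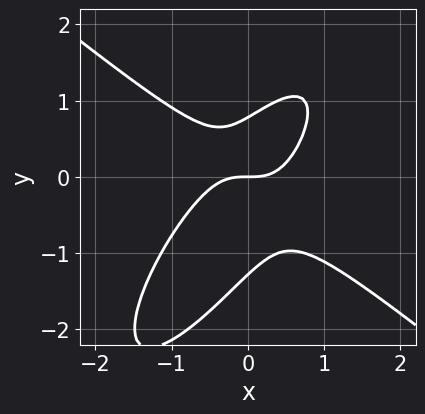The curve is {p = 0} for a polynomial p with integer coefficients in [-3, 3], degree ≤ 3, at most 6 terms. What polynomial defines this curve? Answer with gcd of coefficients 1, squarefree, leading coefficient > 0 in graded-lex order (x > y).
3*x^3 - 3*x*y^2 + 2*y^3 + y^2 - 2*y

1. The degree is 3 — a generic line meets the curve in up to 3 points.
2. Observable constraints: one y-axis crossing is at y = 0; one x-axis crossing is at x = 0.
3. Fitting integer coefficients to these (and the overall shape) gives p.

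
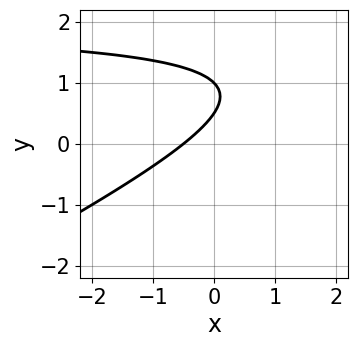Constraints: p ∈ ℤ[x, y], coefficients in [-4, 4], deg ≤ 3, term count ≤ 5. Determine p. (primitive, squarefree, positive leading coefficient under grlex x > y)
x*y - 2*y^2 - 2*x + 3*y - 1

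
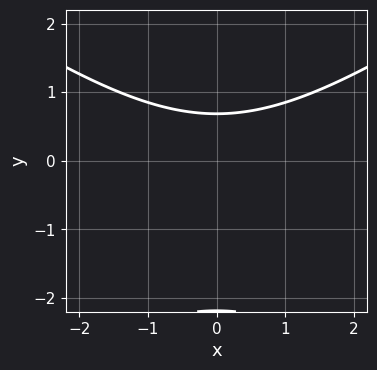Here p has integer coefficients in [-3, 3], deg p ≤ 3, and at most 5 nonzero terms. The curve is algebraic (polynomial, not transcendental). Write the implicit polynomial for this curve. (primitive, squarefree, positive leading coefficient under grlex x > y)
1. deg p = 2.
2. Symmetries: mirror symmetry x ↦ −x ⇒ only even powers of x.
3. Against the integer gridlines: the curve avoids every integer x-axis point in the box.
4. Together with the visible shape, these determine p as stated.

x^2 - 2*y^2 - 3*y + 3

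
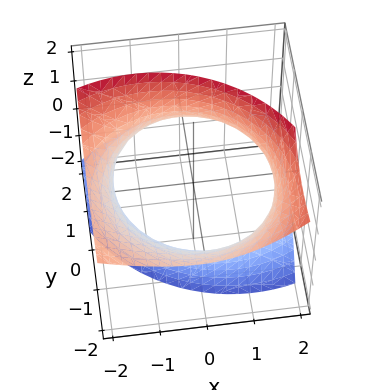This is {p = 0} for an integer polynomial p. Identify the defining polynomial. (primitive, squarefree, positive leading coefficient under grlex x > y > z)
(a) The degree is 2 — the shape is more complex than any degree-1 surface.
(b) From the axis intercepts and sections: it misses every integer gridline on the z-axis.
(c) Putting this together gives p.

x^2 + x*z + y^2 + 2*y*z - z^2 - 3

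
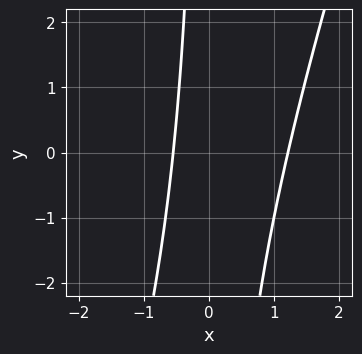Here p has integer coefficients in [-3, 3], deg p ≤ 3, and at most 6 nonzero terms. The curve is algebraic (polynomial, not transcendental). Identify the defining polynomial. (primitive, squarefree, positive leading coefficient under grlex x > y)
First, degree: no degree-1 curve has this shape, so deg p = 2.
Then, against the integer gridlines: no y-intercept at any integer in the box.
Finally, assembling these constraints gives the stated polynomial.

3*x^2 - x*y - 2*x - 2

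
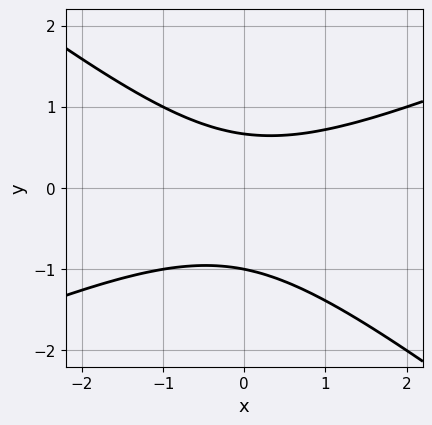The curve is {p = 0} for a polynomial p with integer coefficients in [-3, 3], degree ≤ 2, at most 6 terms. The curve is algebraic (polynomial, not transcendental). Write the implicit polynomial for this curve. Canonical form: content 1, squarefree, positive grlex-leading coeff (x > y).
x^2 - x*y - 3*y^2 - y + 2

deg p = 2. No degree-1 curve has this shape.
From the axis intercepts and sections: it misses every integer gridline on the x-axis; it crosses the y-axis at the gridline y = -1.
Fitting integer coefficients to these (and the overall shape) gives p.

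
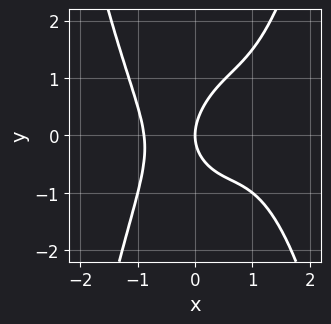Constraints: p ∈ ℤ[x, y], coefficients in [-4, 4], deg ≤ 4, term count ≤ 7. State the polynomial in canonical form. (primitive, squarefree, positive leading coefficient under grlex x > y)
1. deg p = 4. A generic line meets the curve in up to 4 points.
2. From the axis intercepts and sections: it crosses the x-axis at the gridline x = 0; it meets the y-axis at y = 0 (among the integer gridlines).
3. Solving for integer coefficients yields p as stated.

2*x^4 - 2*x^3 + x*y - 2*y^2 + 3*x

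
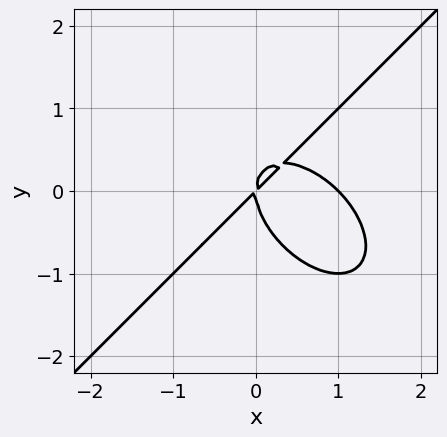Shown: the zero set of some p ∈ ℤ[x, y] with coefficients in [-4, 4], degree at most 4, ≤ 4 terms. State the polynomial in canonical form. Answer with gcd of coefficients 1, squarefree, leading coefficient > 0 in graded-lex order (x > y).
x^3 - y^3 - x^2 + x*y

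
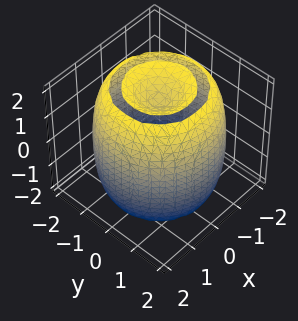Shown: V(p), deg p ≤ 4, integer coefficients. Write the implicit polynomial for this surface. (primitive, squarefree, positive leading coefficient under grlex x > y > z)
There are 2 components. Treating them together as one polynomial.
The degree is 4 — the shape is more complex than any degree-3 surface.
By symmetry, the surface is invariant under rotation about z: p = q(x² + y², z).
From the visible intercepts: a circular section at z = 1 has radius between 1 and 2.
Solving for integer coefficients yields p as stated.

x^4 + 2*x^2*y^2 + y^4 - 3*x^2 - 3*y^2 + z^2 - 2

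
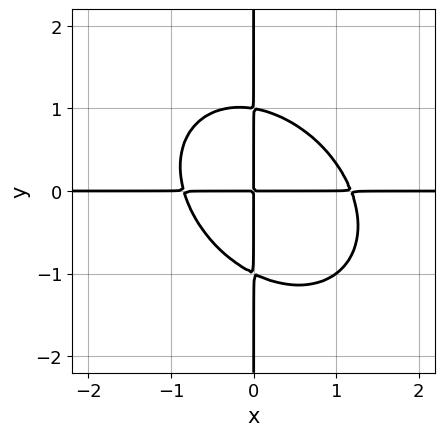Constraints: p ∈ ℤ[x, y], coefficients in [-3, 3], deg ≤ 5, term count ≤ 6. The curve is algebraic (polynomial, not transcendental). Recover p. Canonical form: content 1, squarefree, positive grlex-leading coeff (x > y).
The degree is 4 — no degree-3 curve has this shape.
From the visible intercepts: the visible x-axis segment lies entirely on the curve; the visible y-axis segment lies entirely on the curve.
Together with the visible shape, these determine p as stated.

3*x^3*y + 2*x^2*y^2 + 3*x*y^3 - x^2*y - 3*x*y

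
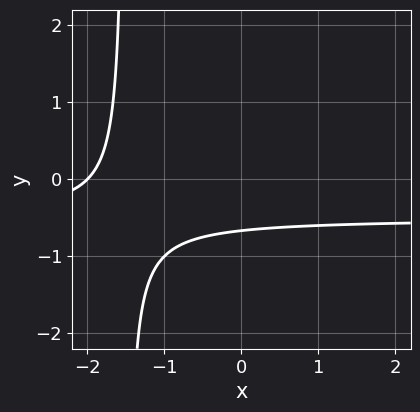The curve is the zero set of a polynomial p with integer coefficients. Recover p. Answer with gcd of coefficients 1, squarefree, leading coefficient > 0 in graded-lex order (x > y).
2*x*y + x + 3*y + 2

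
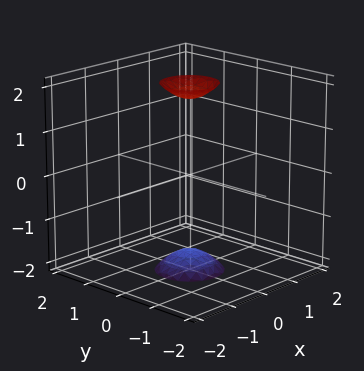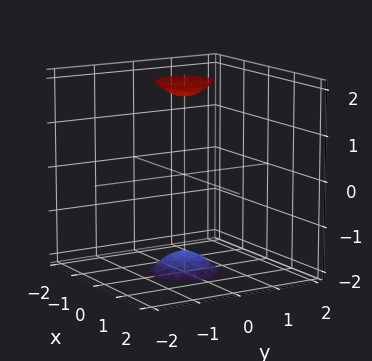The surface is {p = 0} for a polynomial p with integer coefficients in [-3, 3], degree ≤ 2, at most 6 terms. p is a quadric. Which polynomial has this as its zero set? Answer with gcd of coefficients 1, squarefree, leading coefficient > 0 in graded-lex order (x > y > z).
3*x^2 + 3*y^2 - z^2 + 3

1. There are 2 components. They look like related sheets of one shape, so recover p as a whole.
2. The degree is 2 — two sheets facing apart; a quadric.
3. Symmetries: it's symmetric under z → −z, forcing even powers of z; the z-axis is an axis of rotation, so x and y enter only as x² + y².
4. From the visible intercepts: a circular section at z = -2 has radius between 0 and 1; no x-intercept at any integer in the box.
5. Putting this together gives p.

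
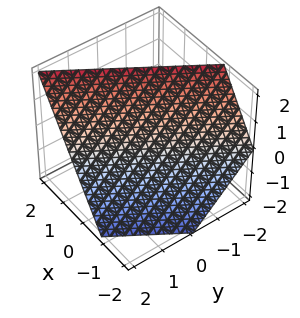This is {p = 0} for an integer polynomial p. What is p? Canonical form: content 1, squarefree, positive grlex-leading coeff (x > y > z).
3*x - 2*y - 2*z + 2

(a) The degree is 1 — the surface is flat (a plane).
(b) Reading off the gridlines: it crosses the z-axis at the gridline z = 1; one y-axis crossing is at y = 1.
(c) Matching integer coefficients to the picture gives p.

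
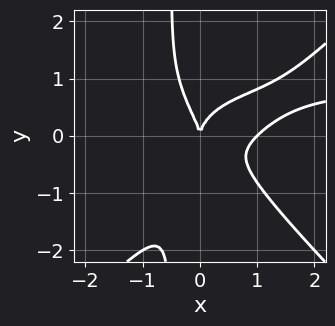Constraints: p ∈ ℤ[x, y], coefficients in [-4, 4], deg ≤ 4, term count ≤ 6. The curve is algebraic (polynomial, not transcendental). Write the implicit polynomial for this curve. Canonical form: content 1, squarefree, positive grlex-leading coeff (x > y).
2*x^3*y - 2*x*y^3 - 2*x^3 - y^3 + 2*x^2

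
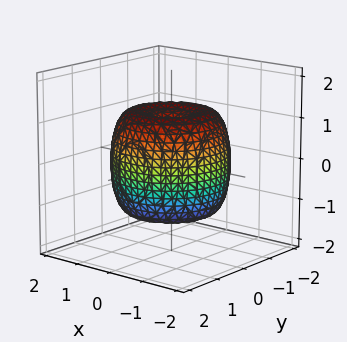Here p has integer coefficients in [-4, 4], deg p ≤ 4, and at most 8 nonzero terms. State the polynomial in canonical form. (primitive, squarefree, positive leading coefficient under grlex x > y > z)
(a) Degree: no degree-3 surface has this shape, so deg p = 4.
(b) Symmetries: every cross-section ⟂ z is a circle, so x, y appear only via x² + y².
(c) Against the integer gridlines: a circular section at z = -1 has radius between 1 and 2; among the integer gridlines, it crosses the z-axis at z ∈ {-1, 1}.
(d) Matching integer coefficients to the picture gives p.

2*x^4 + 4*x^2*y^2 + 2*y^4 - 3*x^2 - 3*y^2 + 2*z^2 - 2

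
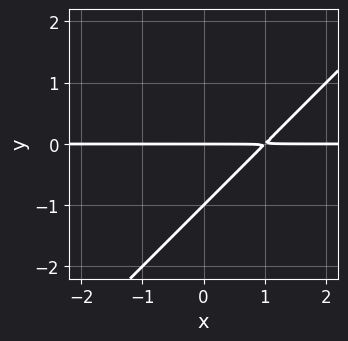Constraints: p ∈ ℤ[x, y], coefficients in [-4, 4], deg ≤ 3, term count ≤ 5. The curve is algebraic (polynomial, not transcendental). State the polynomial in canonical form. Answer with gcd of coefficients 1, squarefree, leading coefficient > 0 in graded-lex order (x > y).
x*y - y^2 - y

deg p = 2. A generic line meets the curve in up to 2 points.
Reading off the gridlines: the y-axis gridline crossings are at y ∈ {-1, 0}; every point of the x-axis in the box is on the curve.
These observations pin down the coefficients.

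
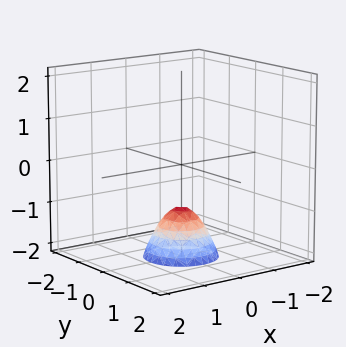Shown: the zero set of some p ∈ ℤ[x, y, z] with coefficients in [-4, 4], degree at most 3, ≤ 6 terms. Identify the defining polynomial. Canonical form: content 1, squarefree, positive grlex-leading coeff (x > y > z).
3*x^2 + 3*y^2 + 2*z + 2

(a) Degree: the shape is more complex than any degree-1 surface, so deg p = 2.
(b) Symmetries: the z-axis is an axis of rotation, so x and y enter only as x² + y².
(c) From the visible intercepts: a circular section at z = -2 has radius between 0 and 1; it crosses the z-axis at the gridline z = -1.
(d) The integer polynomial consistent with all of this is the stated p.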